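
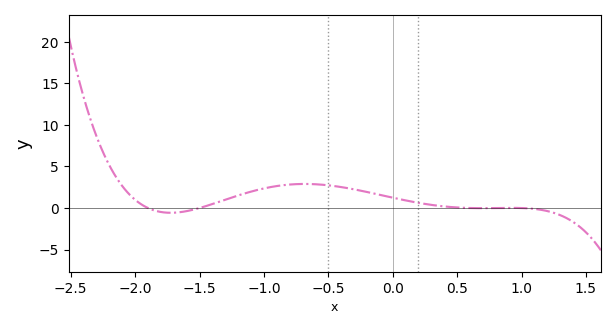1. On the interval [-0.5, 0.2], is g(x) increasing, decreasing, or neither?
decreasing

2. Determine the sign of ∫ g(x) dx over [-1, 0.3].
positive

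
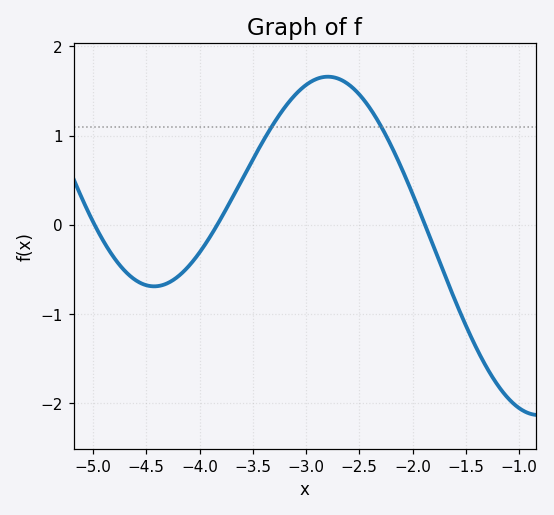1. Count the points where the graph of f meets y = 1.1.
2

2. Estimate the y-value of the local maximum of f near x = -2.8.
1.7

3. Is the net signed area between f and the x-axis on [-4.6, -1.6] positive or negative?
positive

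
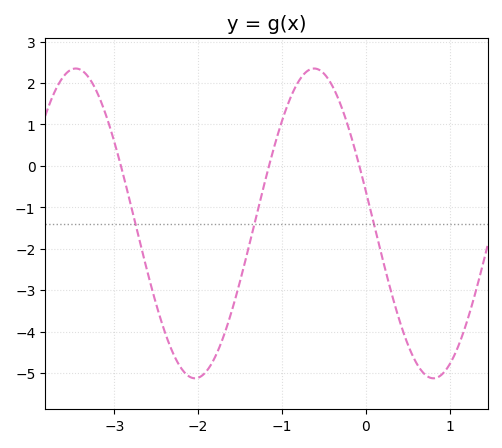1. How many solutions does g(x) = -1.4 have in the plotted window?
3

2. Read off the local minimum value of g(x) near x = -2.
-5.13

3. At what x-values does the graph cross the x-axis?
-2.92, -1.15, -0.077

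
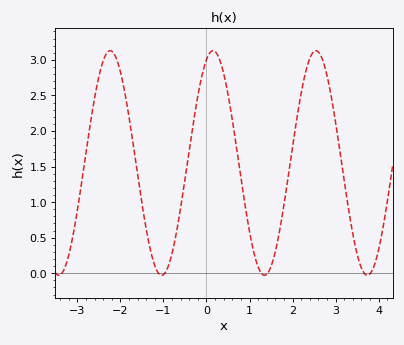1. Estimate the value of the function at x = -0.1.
2.79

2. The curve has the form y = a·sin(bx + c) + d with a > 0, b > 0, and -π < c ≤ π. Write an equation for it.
y = 1.58sin(2.63x + 1.17) + 1.55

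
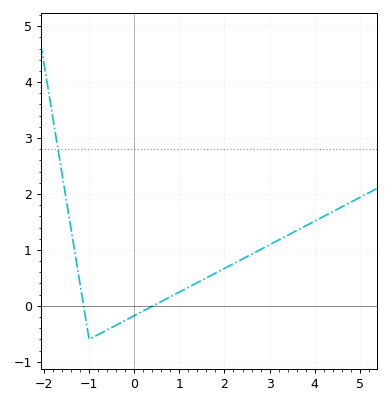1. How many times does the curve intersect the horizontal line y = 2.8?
1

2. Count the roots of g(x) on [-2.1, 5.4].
2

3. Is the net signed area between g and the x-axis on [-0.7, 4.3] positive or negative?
positive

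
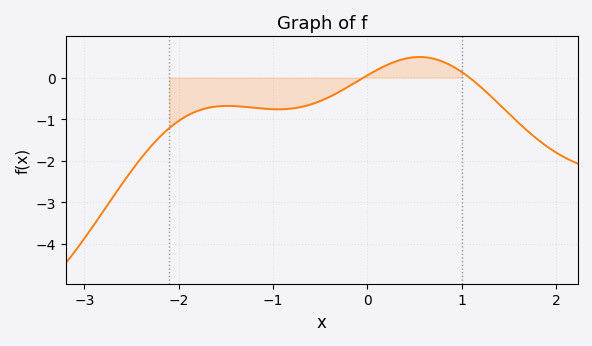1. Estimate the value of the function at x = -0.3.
-0.3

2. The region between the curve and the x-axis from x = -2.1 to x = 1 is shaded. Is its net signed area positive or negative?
negative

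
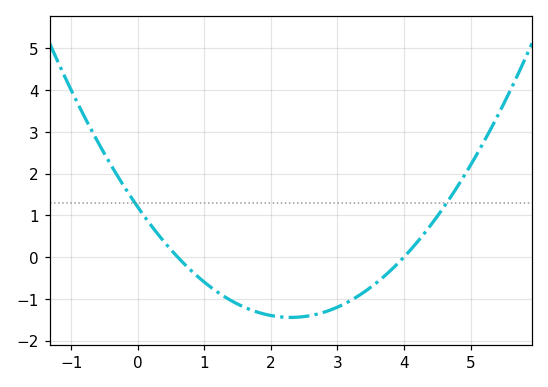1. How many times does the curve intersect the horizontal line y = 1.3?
2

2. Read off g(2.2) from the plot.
-1.4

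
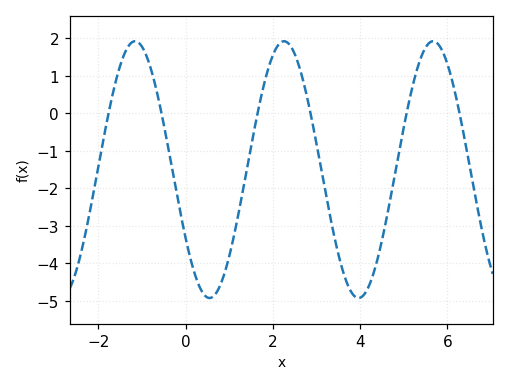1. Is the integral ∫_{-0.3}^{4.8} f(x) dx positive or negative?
negative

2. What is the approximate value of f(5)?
-0.372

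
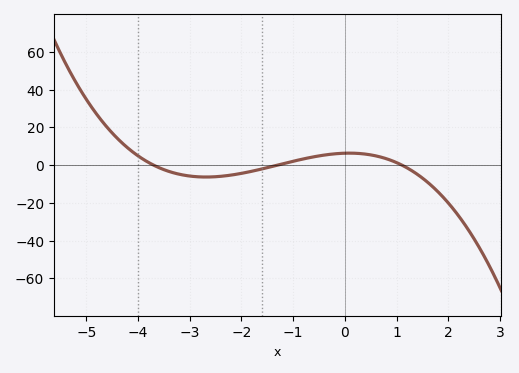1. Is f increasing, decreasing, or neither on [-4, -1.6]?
neither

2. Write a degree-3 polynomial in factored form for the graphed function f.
y = -1.19(x + 3.7)(x + 1.3)(x - 1.1)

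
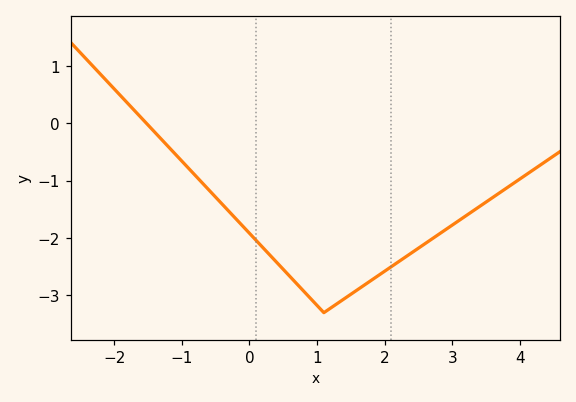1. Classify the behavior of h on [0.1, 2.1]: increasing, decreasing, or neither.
neither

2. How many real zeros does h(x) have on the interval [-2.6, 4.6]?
1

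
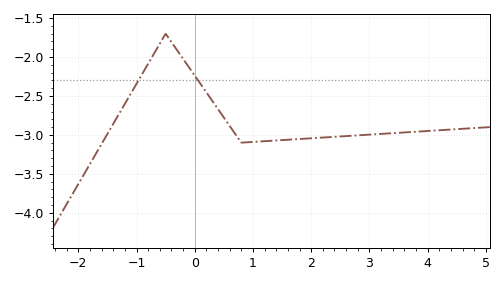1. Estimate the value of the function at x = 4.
-2.95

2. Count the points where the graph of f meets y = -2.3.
2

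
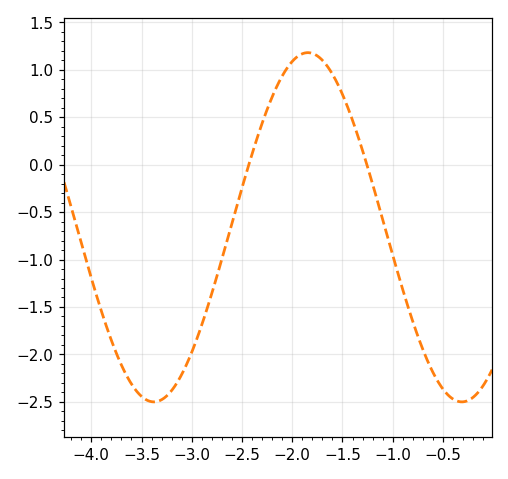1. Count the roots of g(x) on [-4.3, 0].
2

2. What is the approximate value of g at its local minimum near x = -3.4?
-2.5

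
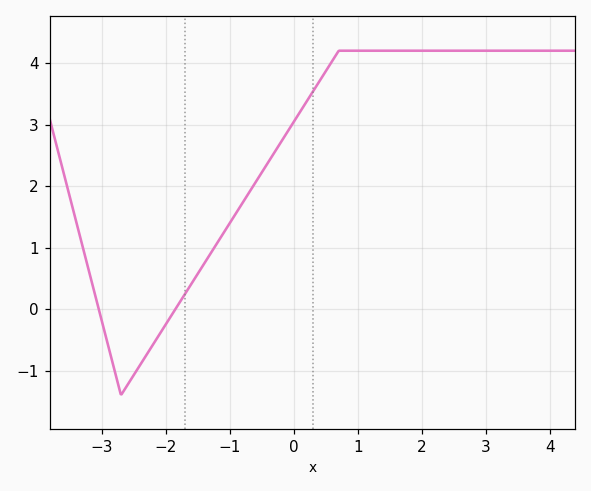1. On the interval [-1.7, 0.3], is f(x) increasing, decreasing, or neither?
increasing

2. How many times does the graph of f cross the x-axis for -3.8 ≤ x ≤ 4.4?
2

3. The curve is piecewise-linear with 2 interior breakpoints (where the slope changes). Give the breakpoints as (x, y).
(-2.7, -1.4); (0.7, 4.2)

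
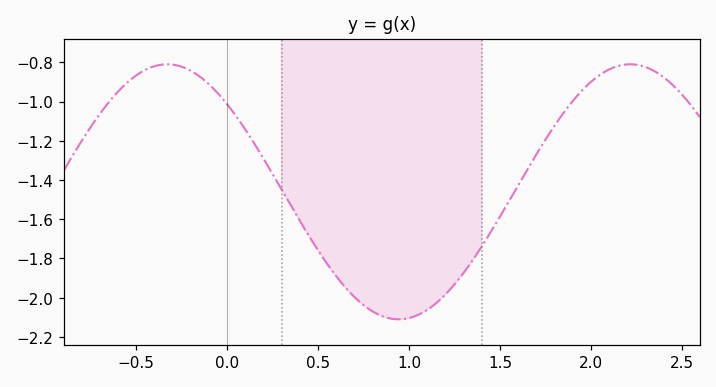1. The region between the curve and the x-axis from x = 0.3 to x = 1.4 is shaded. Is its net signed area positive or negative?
negative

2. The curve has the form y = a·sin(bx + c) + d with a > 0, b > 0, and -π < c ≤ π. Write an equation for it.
y = 0.65sin(2.47x + 2.38) - 1.46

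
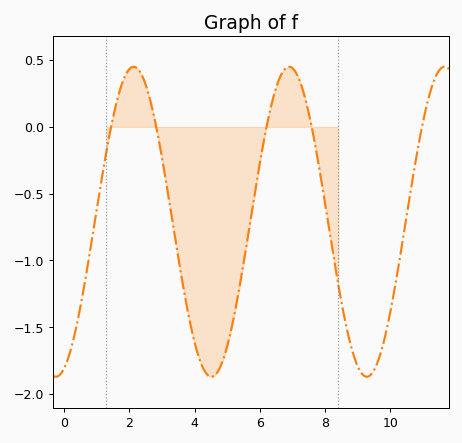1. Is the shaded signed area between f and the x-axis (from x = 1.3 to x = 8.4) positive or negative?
negative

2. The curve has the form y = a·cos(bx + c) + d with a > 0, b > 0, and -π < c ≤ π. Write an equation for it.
y = 1.16cos(1.3x - 2.8) - 0.71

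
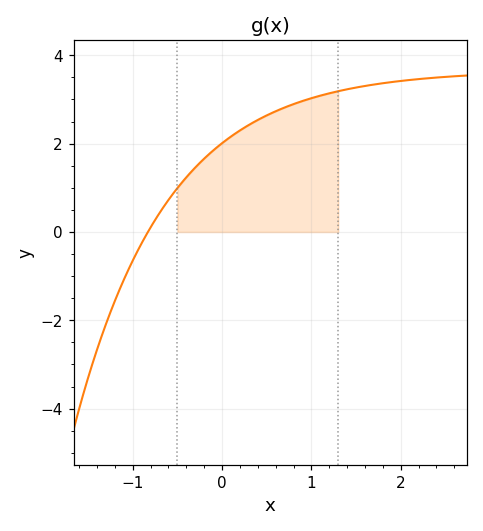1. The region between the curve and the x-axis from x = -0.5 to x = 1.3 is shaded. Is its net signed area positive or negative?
positive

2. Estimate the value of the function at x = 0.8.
2.89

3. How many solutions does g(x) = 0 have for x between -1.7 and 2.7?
1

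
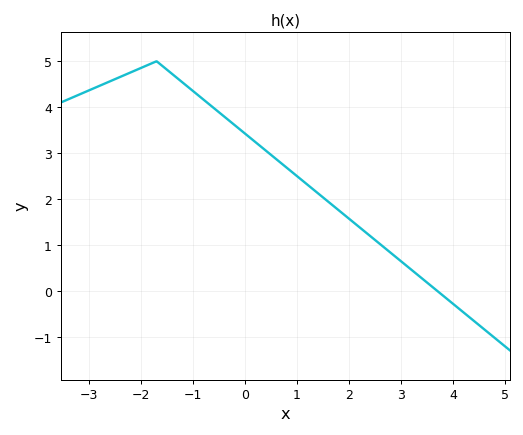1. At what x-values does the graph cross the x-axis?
3.6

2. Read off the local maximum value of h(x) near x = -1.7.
5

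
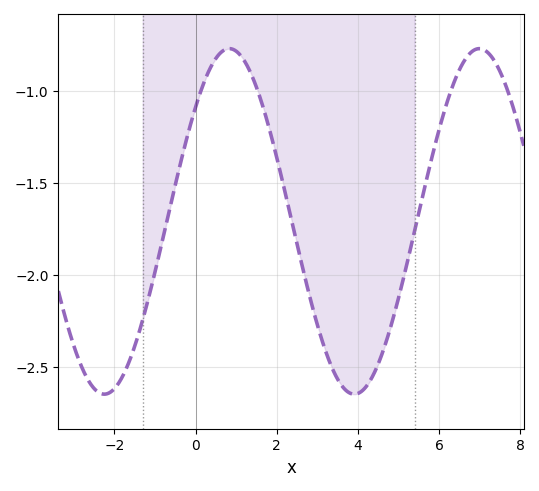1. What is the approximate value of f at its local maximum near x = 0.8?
-0.77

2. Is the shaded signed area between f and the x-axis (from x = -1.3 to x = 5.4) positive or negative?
negative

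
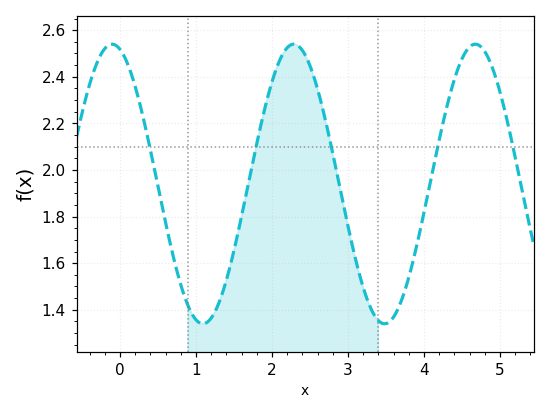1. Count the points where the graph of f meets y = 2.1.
5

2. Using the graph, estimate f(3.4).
1.35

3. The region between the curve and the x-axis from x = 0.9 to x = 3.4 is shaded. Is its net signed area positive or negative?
positive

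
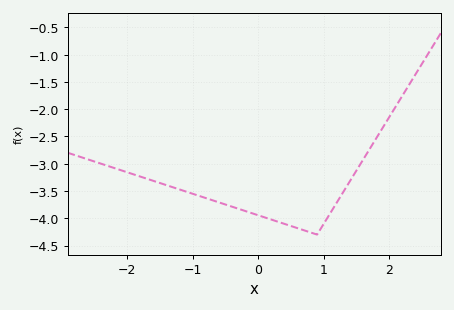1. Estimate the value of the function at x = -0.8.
-3.63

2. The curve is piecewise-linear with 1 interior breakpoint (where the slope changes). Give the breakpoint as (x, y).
(0.9, -4.3)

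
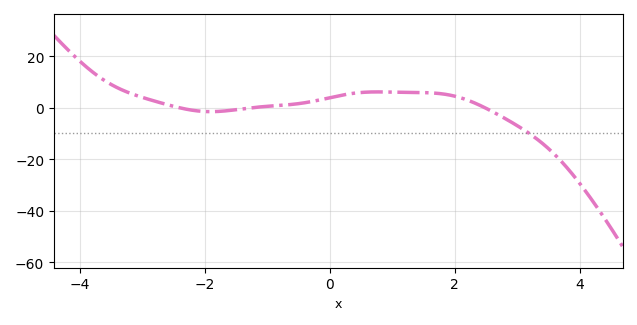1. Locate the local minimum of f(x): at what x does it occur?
-1.91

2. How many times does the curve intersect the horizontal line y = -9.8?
1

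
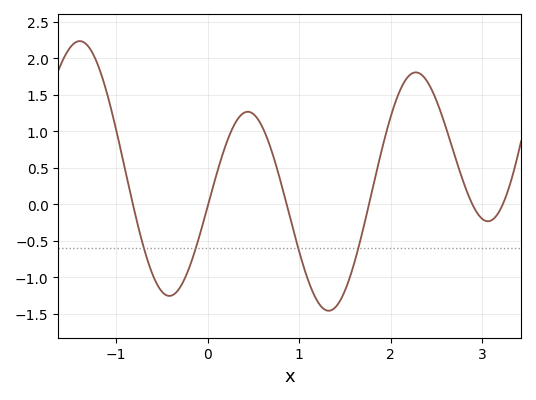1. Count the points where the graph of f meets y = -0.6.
4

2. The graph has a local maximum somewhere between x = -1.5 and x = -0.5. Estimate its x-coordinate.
-1.4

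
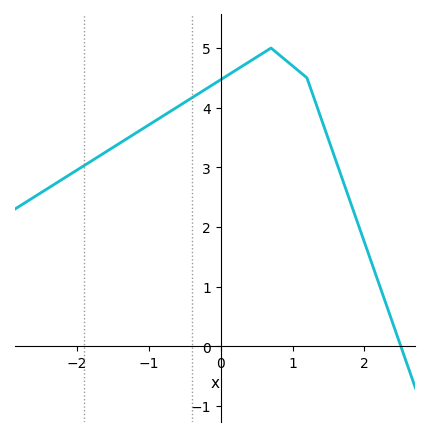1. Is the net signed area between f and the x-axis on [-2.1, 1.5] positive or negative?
positive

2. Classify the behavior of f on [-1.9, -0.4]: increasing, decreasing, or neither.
increasing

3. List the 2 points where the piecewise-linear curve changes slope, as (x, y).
(0.7, 5); (1.2, 4.5)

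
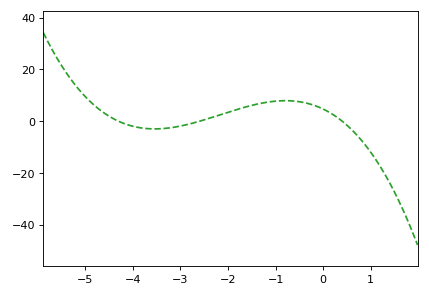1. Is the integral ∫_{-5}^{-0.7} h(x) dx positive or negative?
positive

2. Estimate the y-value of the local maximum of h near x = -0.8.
8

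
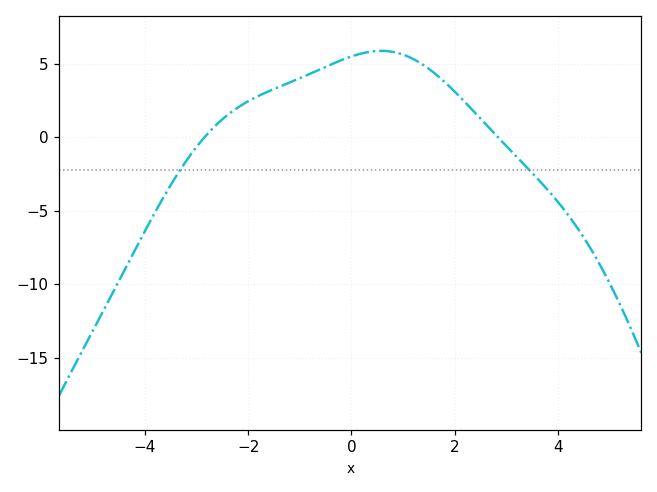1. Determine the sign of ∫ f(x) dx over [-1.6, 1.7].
positive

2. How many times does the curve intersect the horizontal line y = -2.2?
2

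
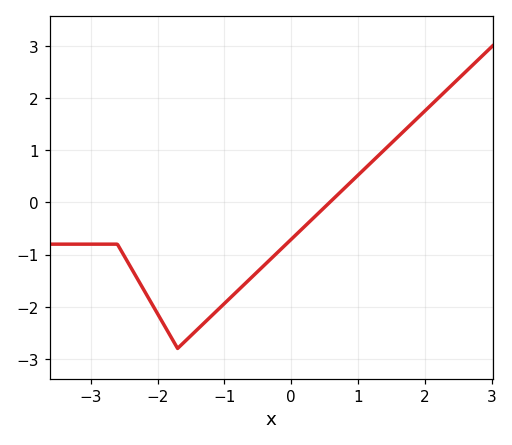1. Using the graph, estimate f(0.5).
-0.093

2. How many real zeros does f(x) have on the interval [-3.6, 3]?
1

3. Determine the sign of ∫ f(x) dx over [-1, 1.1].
negative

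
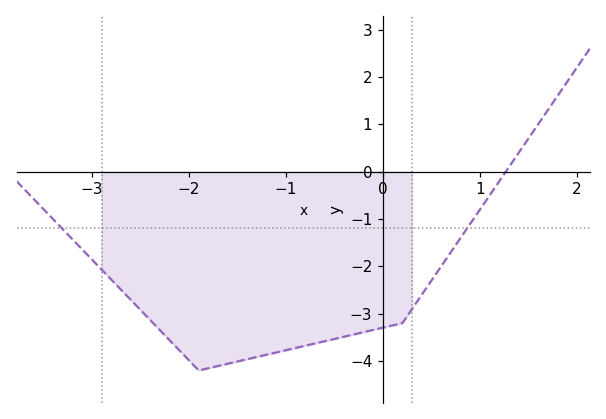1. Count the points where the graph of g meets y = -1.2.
2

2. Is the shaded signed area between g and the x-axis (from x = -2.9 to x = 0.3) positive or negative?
negative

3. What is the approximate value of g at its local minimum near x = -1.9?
-4.2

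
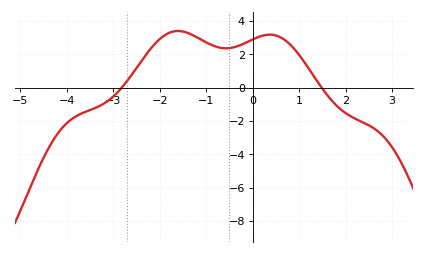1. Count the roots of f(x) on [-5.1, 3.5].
2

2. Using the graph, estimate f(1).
2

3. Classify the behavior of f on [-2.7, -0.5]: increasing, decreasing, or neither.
neither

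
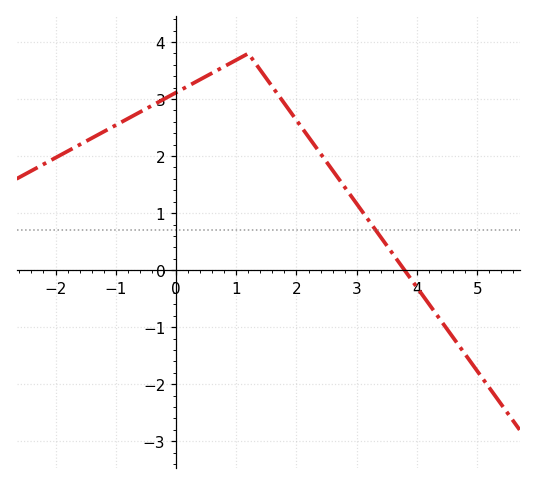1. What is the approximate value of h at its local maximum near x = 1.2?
3.8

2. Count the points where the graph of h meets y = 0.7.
1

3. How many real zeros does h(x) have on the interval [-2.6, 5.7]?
1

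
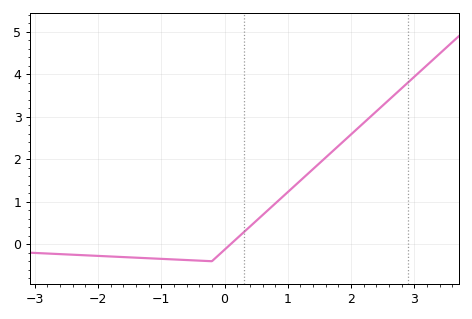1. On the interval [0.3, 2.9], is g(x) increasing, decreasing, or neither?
increasing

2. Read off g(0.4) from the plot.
0.4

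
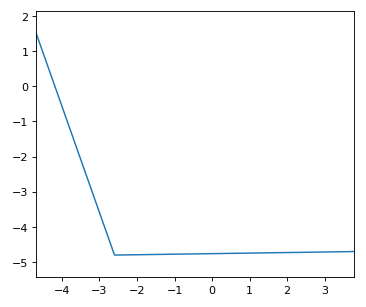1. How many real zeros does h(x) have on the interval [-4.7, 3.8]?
1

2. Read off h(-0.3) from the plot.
-4.8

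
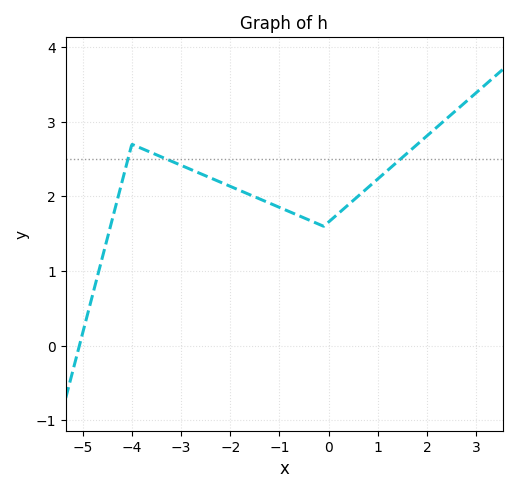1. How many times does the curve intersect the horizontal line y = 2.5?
3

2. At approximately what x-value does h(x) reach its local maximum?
-4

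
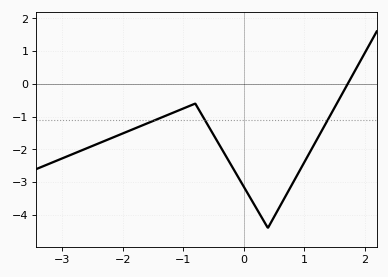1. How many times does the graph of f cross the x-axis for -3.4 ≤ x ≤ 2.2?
1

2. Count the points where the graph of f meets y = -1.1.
3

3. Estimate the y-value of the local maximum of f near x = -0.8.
-0.6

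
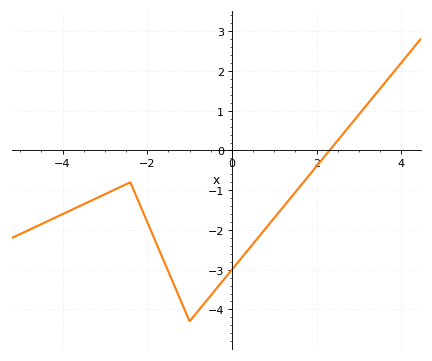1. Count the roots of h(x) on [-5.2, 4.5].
1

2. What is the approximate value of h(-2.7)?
-0.95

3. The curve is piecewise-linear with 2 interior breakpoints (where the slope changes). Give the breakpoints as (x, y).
(-2.4, -0.8); (-1, -4.3)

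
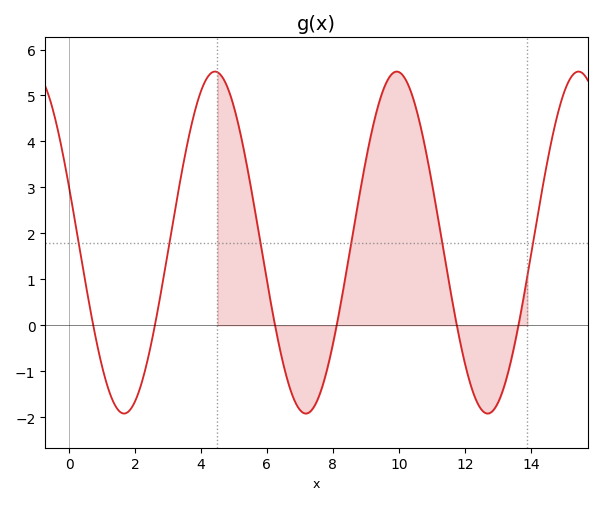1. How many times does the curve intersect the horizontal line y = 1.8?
6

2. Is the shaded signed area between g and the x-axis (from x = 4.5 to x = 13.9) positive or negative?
positive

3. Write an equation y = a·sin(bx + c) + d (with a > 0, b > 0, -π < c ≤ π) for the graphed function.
y = 3.72sin(1.14x + 2.81) + 1.8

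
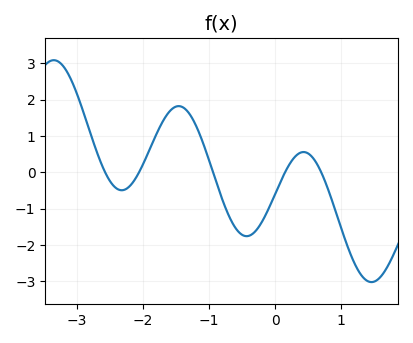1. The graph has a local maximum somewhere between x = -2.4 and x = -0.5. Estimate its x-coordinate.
-1.5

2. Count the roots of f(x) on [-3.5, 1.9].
5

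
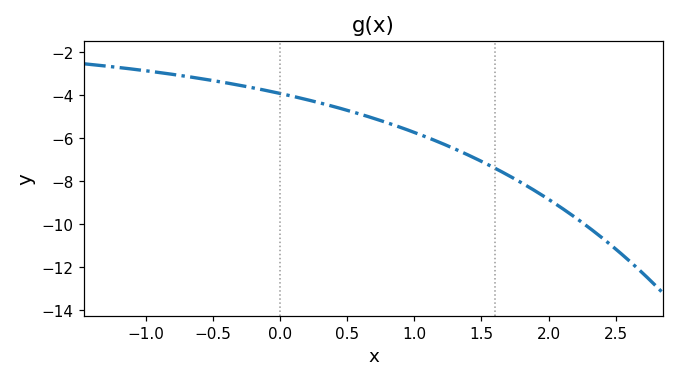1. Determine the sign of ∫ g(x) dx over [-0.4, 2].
negative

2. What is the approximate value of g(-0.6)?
-3.2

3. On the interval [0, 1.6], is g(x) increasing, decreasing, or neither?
decreasing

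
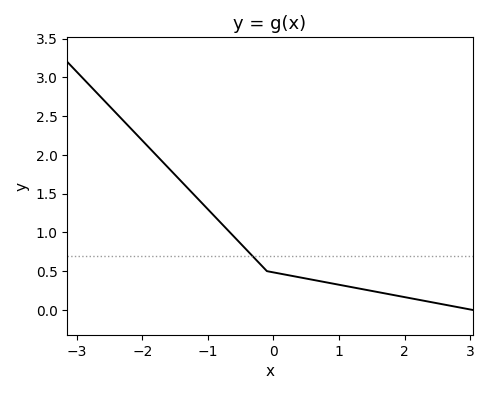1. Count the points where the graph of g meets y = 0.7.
1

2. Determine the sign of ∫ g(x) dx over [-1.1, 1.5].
positive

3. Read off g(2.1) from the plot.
0.15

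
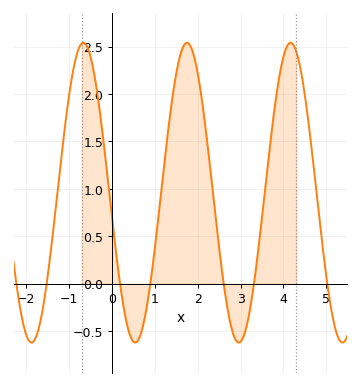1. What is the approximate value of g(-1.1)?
1.65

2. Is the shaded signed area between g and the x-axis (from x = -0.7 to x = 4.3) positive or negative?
positive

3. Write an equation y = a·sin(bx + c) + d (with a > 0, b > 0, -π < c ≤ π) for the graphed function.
y = 1.58sin(2.6x - 3) + 0.96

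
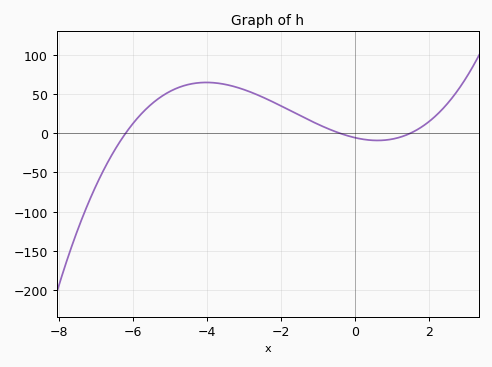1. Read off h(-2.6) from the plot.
50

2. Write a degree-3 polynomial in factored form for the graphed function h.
y = 1.49(x + 6.2)(x + 0.4)(x - 1.5)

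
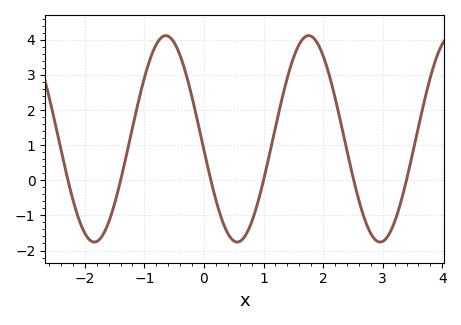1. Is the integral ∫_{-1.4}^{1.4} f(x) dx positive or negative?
positive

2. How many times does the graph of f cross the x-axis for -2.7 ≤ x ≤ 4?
6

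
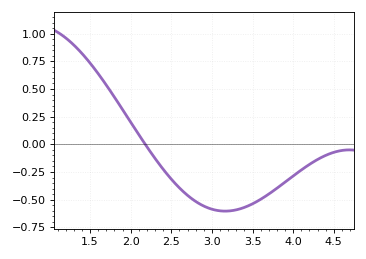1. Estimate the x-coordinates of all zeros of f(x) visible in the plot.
2.2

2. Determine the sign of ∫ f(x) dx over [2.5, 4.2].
negative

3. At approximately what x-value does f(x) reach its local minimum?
3.15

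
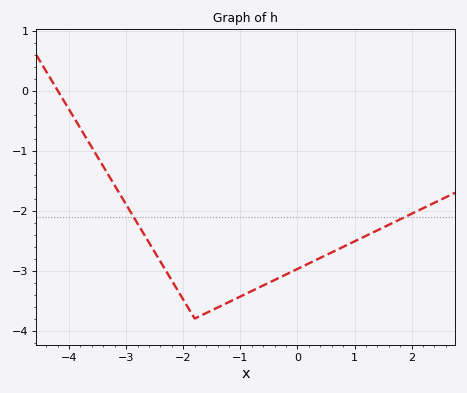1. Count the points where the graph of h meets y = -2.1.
2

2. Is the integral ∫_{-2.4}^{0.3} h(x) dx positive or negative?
negative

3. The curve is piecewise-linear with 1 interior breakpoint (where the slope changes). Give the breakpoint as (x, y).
(-1.8, -3.8)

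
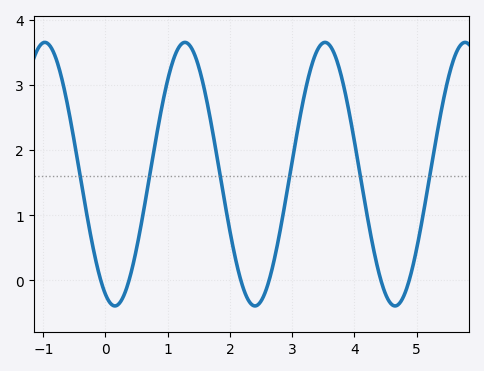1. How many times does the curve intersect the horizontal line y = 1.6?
6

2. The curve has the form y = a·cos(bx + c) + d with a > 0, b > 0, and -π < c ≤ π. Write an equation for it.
y = 2.02cos(2.8x + 2.7) + 1.63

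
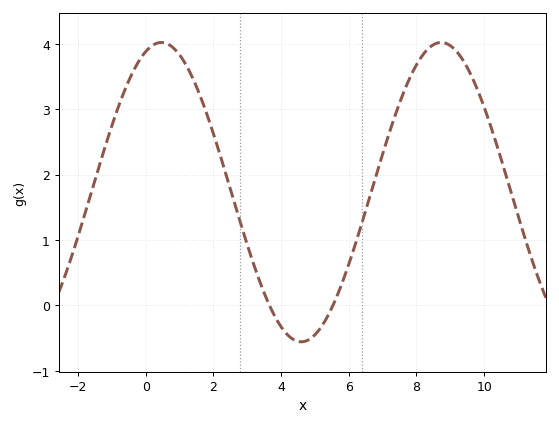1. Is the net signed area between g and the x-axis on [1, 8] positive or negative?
positive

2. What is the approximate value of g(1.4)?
3.46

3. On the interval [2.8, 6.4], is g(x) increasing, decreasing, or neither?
neither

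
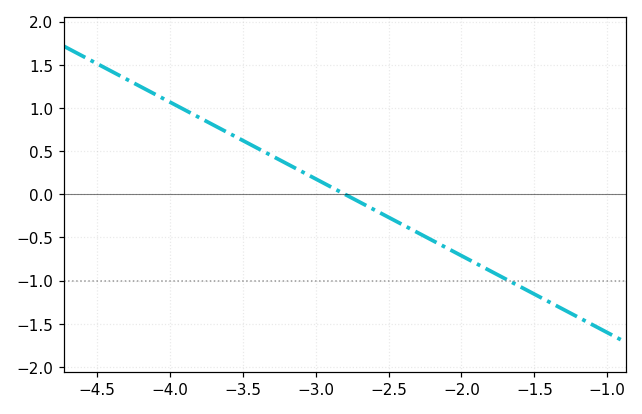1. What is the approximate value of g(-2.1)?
-0.623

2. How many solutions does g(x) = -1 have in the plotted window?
1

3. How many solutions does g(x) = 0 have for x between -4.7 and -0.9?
1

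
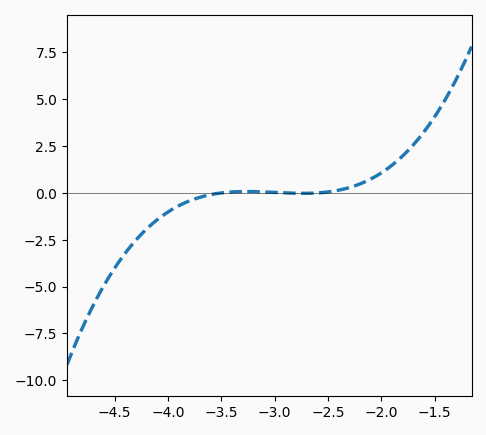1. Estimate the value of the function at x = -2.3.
0.285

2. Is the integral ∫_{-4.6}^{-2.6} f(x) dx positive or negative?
negative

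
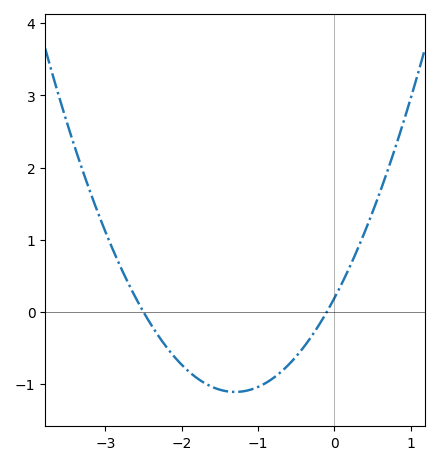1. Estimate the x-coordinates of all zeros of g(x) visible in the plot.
-2.5, -0.1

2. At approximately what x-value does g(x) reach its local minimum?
-1.3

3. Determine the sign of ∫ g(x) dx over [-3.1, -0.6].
negative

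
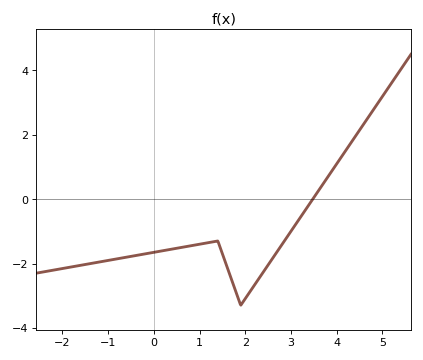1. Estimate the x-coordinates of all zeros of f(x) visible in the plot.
3.48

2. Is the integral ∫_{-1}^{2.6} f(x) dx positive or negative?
negative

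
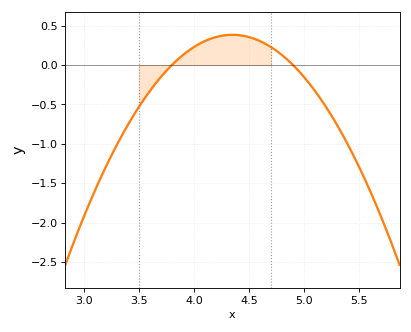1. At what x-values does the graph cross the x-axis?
3.8, 4.9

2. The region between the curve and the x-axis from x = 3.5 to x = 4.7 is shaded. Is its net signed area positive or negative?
positive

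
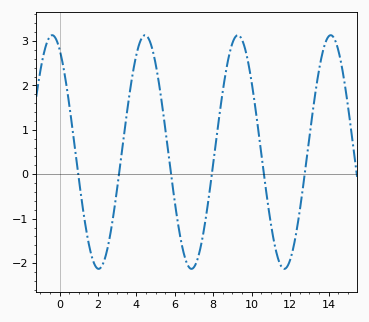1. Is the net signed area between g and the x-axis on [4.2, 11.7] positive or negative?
positive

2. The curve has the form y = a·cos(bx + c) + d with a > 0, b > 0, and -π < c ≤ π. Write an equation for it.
y = 2.63cos(1.3x + 0.5) + 0.5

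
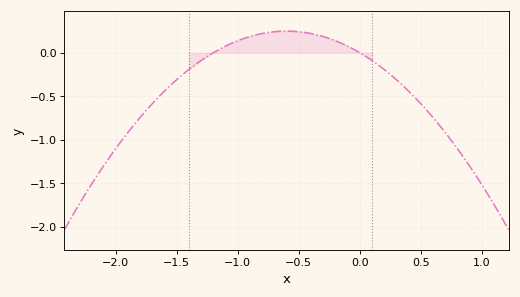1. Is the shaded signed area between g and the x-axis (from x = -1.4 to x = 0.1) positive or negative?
positive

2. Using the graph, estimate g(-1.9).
-0.918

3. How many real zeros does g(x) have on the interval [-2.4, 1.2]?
2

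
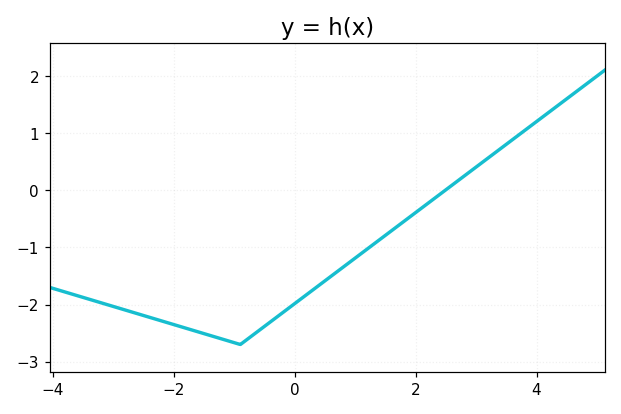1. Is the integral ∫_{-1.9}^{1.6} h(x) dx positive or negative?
negative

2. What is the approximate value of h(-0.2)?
-2.1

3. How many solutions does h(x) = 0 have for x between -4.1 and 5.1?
1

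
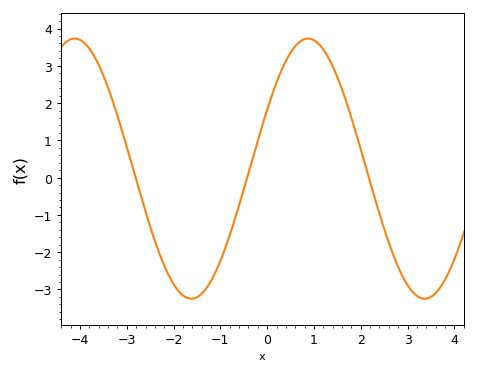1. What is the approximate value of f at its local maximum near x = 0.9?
3.73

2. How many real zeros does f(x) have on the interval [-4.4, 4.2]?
3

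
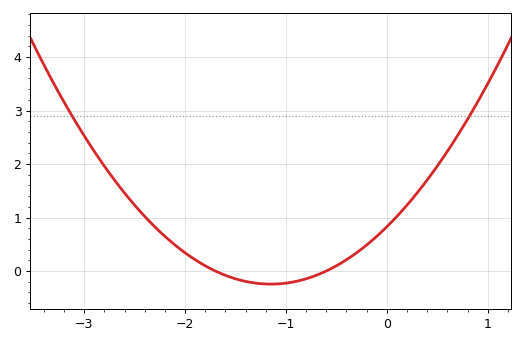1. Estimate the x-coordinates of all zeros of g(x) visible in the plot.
-1.7, -0.6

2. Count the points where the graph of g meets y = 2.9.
2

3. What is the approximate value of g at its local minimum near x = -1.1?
-0.245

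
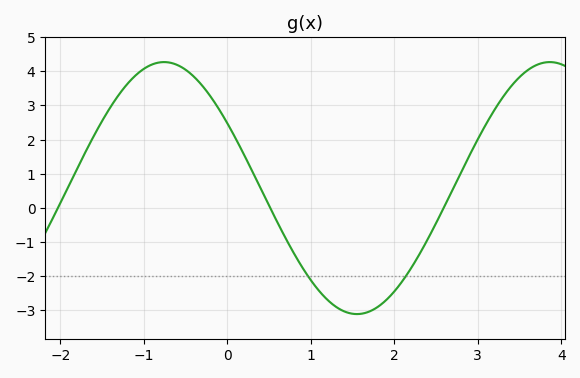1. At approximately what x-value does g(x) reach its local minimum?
1.55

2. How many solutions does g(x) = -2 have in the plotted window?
2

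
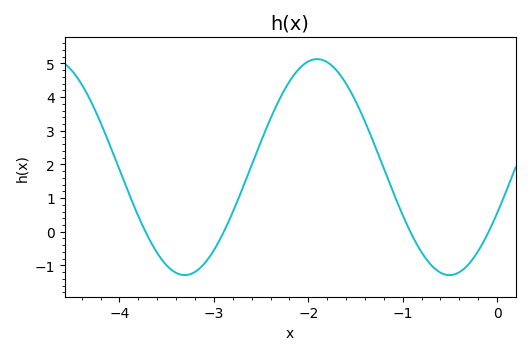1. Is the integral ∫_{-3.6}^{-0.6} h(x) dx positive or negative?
positive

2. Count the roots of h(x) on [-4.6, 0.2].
4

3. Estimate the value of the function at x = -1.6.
4.4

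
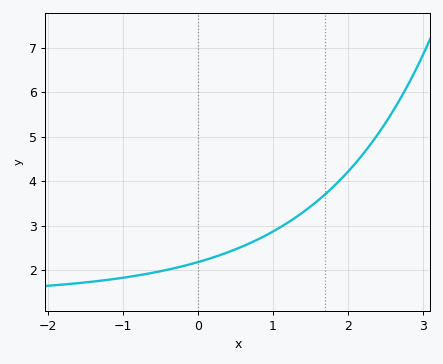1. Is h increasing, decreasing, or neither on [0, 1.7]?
increasing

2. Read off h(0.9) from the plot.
2.78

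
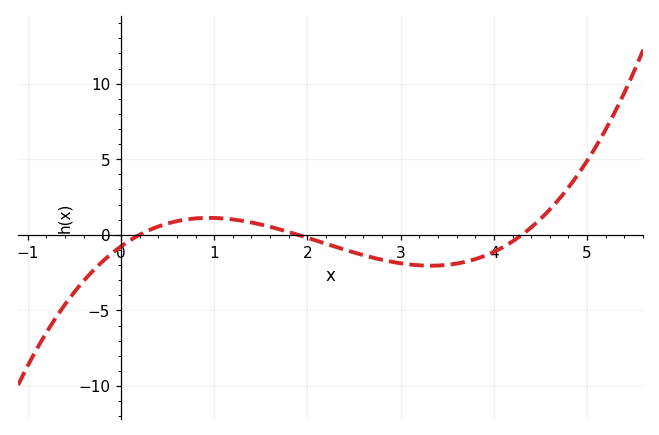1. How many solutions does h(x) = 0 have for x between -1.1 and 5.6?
3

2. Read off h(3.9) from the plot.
-1.5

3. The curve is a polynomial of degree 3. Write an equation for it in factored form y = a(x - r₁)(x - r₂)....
y = 0.47(x - 0.2)(x - 1.9)(x - 4.3)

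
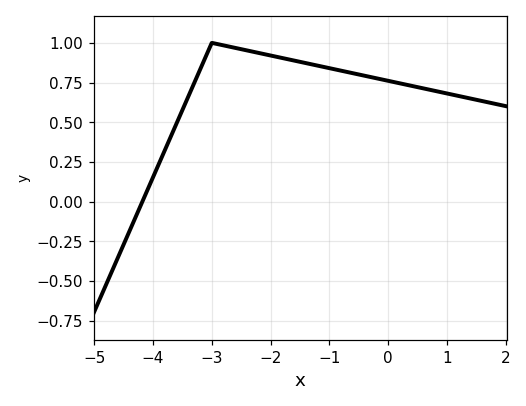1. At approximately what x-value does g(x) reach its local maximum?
-3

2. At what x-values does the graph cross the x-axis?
-4.18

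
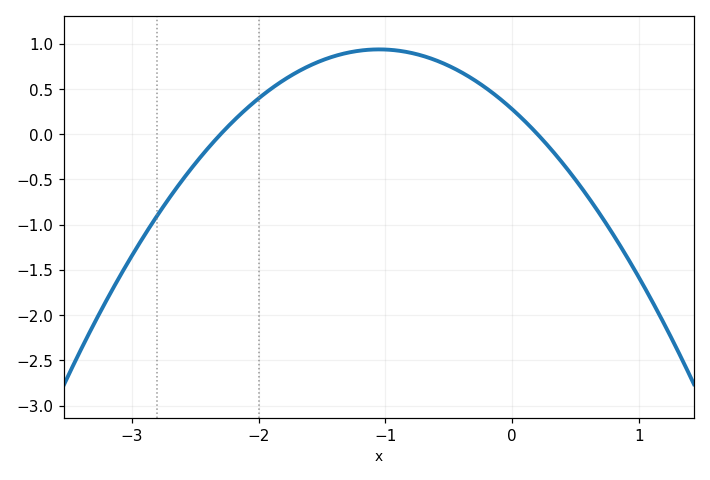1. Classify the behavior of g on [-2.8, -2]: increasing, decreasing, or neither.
increasing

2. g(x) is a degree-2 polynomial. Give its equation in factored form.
y = -0.6(x + 2.3)(x - 0.2)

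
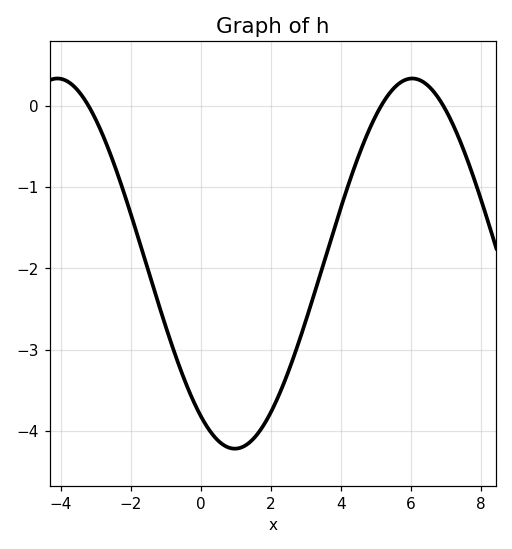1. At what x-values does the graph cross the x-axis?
-3.21, 5.14, 6.93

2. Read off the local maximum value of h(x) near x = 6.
0.34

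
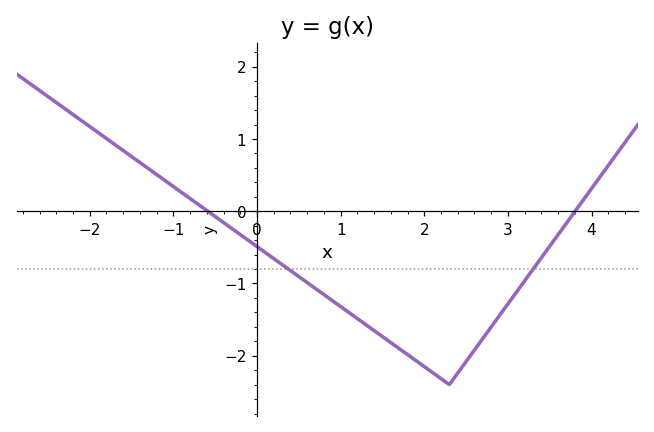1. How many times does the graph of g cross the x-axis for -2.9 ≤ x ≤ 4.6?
2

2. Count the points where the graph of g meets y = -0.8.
2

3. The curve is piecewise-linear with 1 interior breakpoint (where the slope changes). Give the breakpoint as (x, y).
(2.3, -2.4)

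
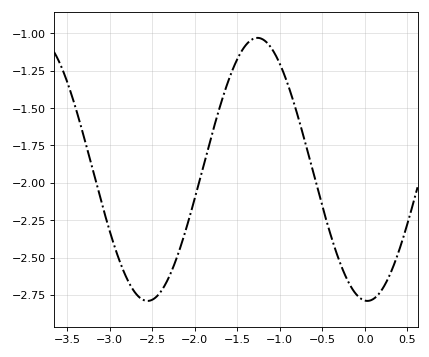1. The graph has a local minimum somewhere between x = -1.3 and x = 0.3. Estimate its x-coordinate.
0.033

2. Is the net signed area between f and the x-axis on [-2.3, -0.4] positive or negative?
negative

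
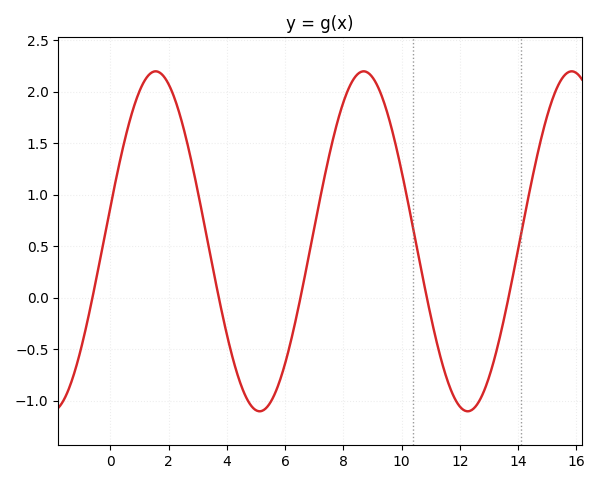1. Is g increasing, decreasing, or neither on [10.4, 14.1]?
neither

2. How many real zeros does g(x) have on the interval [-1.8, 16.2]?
5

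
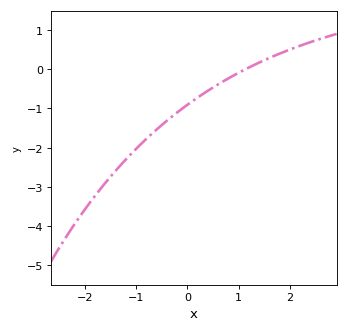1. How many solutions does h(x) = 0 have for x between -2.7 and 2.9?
1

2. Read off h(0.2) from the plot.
-0.7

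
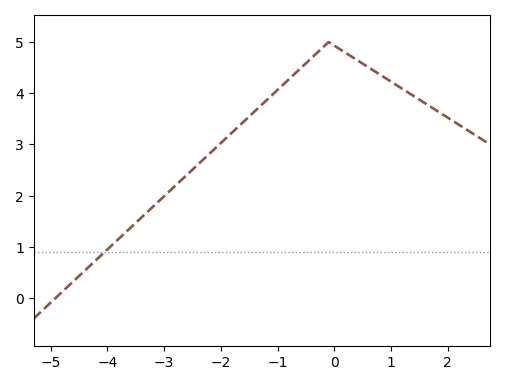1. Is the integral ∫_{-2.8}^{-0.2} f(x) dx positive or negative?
positive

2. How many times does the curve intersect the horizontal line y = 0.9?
1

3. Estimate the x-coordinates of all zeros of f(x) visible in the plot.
-5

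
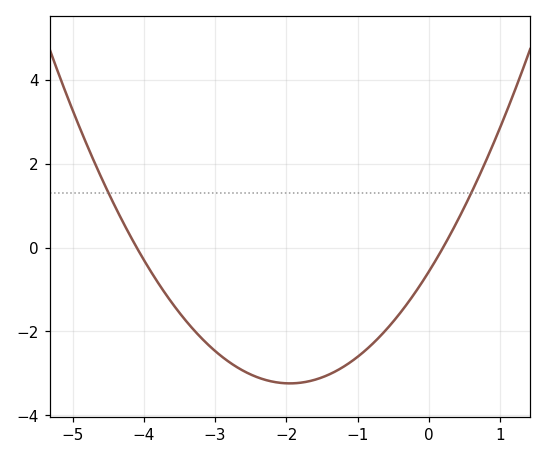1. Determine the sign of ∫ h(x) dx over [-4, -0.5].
negative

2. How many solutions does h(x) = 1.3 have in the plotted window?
2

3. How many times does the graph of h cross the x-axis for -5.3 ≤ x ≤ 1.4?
2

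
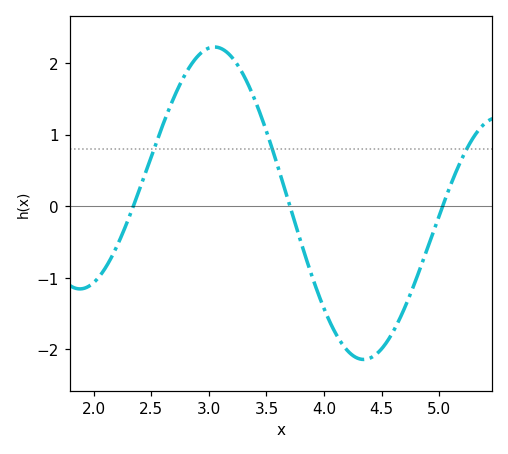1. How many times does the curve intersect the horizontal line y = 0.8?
3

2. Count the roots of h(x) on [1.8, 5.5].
3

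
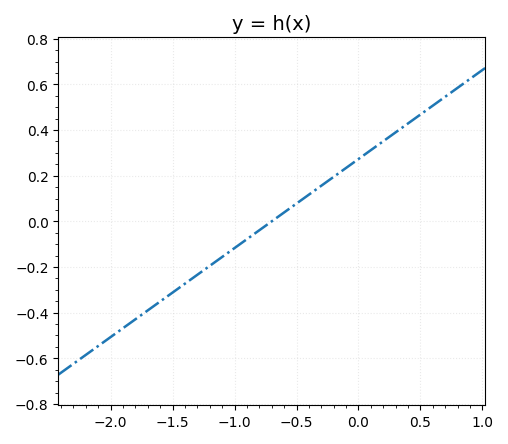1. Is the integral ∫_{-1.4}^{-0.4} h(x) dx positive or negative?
negative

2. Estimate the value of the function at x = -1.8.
-0.42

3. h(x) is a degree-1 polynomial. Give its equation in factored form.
y = 0.39(x + 0.7)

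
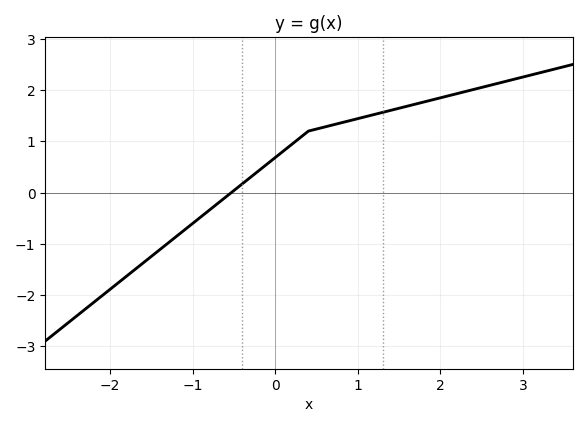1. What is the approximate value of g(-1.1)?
-0.73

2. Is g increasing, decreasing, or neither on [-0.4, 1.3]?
increasing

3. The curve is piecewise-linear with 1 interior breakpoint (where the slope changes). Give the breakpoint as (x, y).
(0.4, 1.2)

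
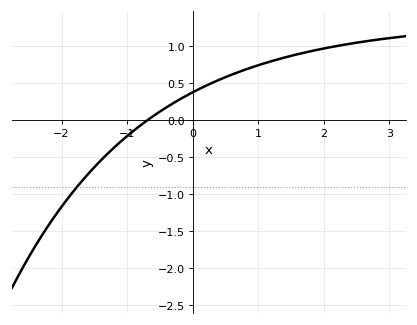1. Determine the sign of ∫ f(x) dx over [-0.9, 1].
positive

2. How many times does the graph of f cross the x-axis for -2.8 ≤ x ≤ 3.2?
1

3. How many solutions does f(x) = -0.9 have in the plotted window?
1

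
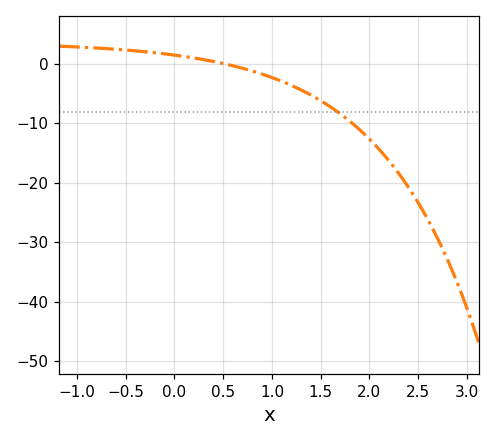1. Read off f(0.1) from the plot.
1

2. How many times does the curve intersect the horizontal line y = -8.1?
1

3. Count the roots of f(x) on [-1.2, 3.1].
1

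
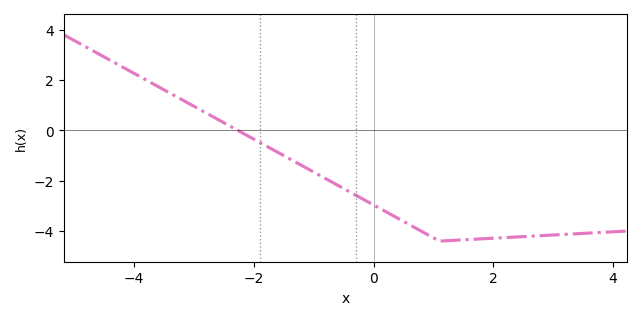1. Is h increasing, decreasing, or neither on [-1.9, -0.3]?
decreasing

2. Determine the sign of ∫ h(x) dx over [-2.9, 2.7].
negative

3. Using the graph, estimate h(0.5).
-3.6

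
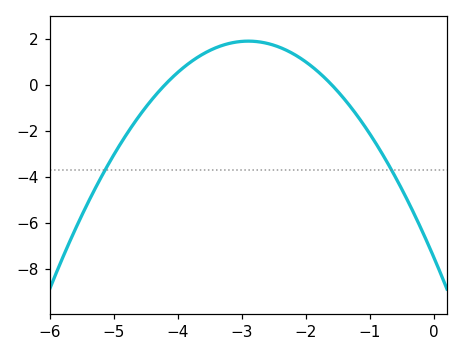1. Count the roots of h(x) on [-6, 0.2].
2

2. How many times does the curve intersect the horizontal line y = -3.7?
2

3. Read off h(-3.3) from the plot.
1.71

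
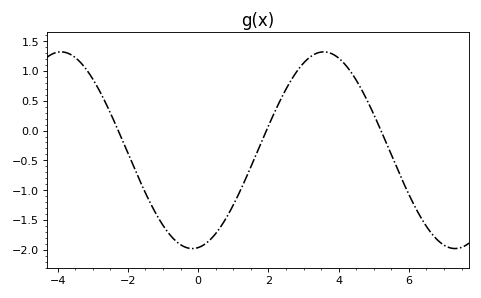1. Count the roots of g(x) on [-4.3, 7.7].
3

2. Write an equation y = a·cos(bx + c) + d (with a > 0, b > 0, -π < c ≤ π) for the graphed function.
y = 1.65cos(0.84x - 3) - 0.33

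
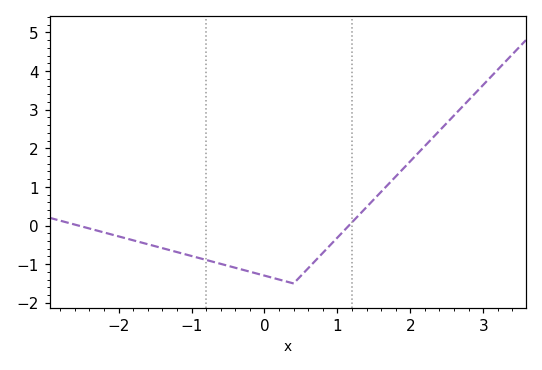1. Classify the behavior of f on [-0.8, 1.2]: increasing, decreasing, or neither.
neither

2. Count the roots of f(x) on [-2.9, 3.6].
2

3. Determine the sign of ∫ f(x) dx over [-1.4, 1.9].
negative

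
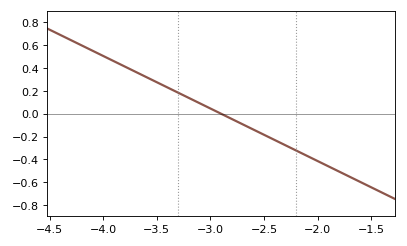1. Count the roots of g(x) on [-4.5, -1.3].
1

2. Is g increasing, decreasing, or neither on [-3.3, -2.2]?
decreasing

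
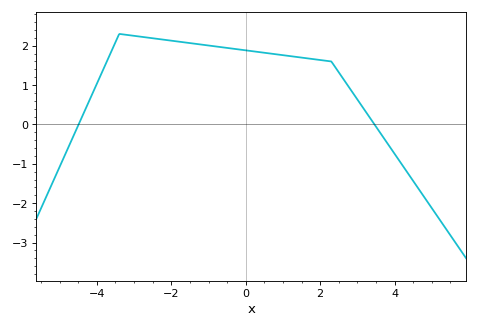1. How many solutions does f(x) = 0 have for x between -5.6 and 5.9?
2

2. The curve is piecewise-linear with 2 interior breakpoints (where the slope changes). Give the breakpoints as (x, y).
(-3.4, 2.3); (2.3, 1.6)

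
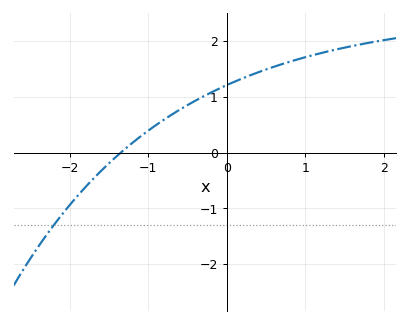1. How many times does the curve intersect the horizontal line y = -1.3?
1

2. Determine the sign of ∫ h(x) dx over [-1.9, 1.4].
positive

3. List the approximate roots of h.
-1.35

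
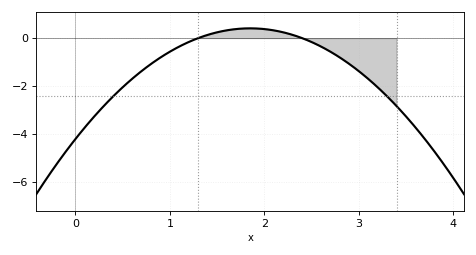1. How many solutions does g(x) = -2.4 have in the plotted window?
2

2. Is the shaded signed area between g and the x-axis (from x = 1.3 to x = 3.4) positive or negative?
negative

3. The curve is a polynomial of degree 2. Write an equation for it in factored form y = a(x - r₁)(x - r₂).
y = -1.35(x - 1.3)(x - 2.4)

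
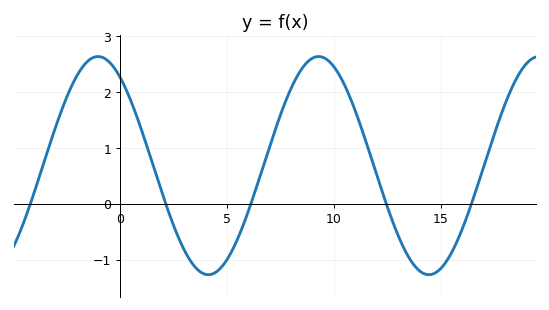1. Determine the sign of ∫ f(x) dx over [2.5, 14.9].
positive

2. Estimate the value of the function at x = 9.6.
2.6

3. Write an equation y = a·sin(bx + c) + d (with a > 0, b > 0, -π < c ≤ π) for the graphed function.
y = 1.95sin(0.61x + 2.2) + 0.69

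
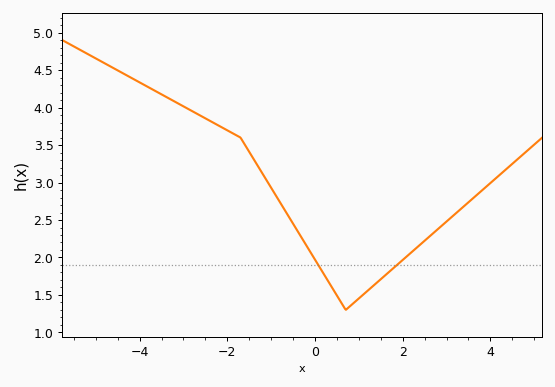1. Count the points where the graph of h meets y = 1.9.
2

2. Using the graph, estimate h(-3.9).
4.3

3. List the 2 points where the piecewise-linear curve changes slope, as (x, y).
(-1.7, 3.6); (0.7, 1.3)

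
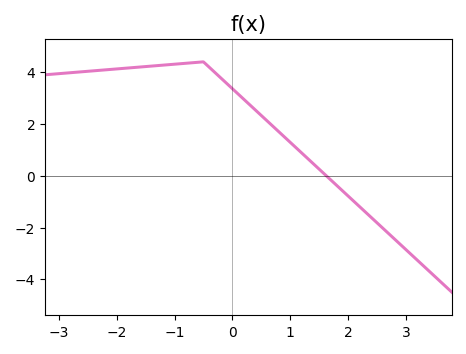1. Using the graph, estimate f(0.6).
2.2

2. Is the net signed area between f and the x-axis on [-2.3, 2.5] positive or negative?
positive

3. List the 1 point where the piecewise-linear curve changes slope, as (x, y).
(-0.5, 4.4)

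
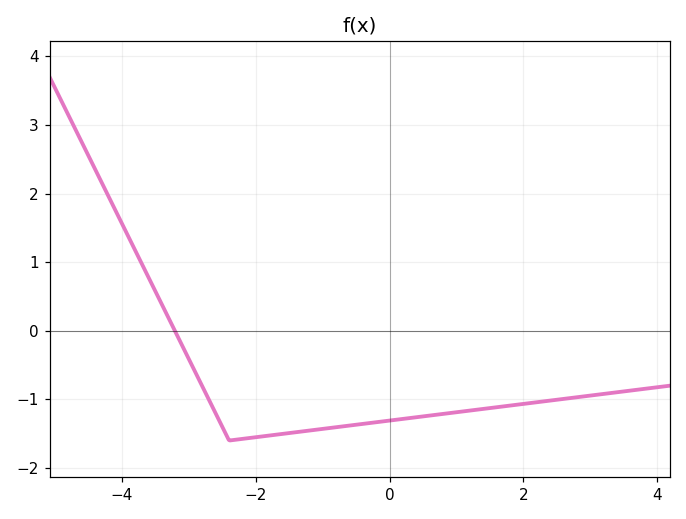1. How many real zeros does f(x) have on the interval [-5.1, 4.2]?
1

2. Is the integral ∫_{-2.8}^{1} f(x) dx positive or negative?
negative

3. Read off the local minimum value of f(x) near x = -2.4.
-1.6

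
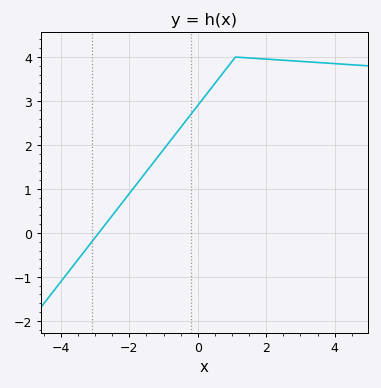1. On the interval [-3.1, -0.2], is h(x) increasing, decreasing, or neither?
increasing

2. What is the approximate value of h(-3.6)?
-0.707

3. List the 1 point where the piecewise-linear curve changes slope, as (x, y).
(1.1, 4)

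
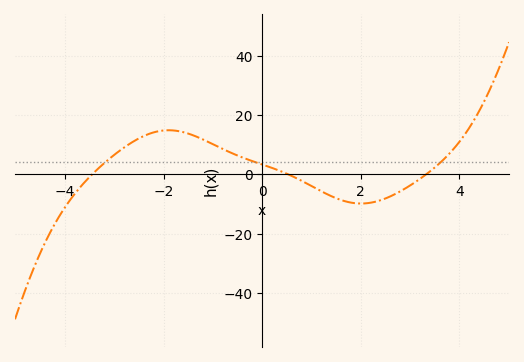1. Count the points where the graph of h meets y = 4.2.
3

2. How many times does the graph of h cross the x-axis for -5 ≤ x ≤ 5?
3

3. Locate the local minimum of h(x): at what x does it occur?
2.01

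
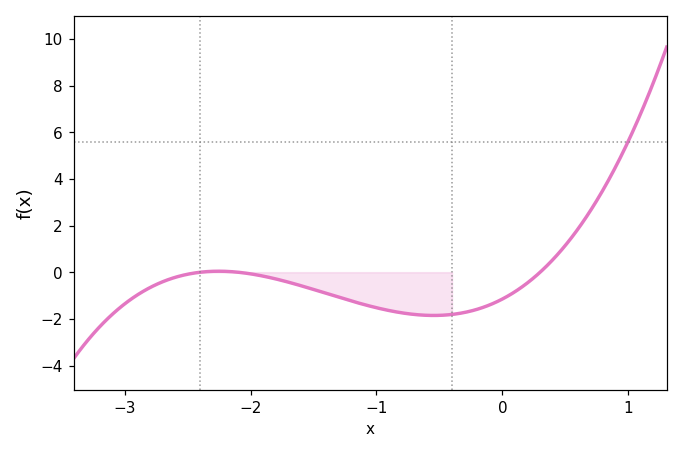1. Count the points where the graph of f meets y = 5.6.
1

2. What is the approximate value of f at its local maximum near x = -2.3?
0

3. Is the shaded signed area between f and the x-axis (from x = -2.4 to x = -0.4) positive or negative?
negative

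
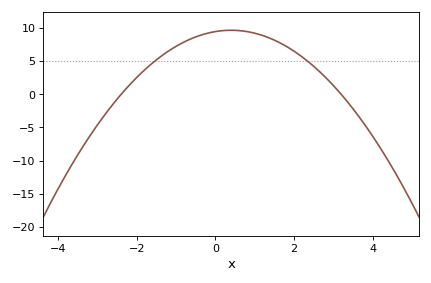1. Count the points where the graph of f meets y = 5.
2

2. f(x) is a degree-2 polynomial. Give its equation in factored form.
y = -1.23(x + 2.4)(x - 3.2)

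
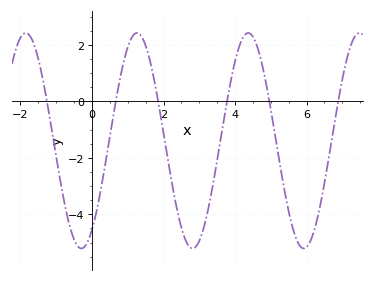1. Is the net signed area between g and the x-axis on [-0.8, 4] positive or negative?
negative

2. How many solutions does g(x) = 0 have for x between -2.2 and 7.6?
6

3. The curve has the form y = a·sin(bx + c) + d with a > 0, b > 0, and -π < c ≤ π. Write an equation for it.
y = 3.82sin(2.02x - 0.97) - 1.39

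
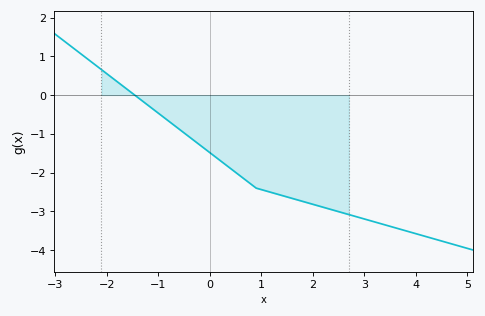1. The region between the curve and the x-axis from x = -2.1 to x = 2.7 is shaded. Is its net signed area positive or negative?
negative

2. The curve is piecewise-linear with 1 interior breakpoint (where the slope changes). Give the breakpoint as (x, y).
(0.9, -2.4)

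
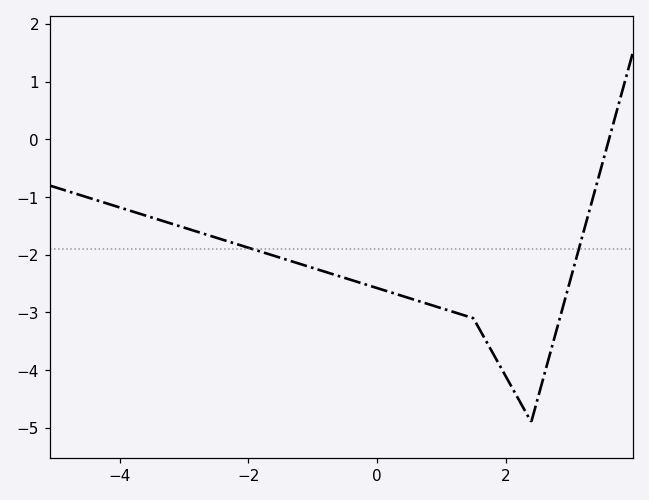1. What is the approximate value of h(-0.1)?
-2.5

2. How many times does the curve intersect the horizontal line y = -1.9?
2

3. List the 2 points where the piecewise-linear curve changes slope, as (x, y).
(1.5, -3.1); (2.4, -4.9)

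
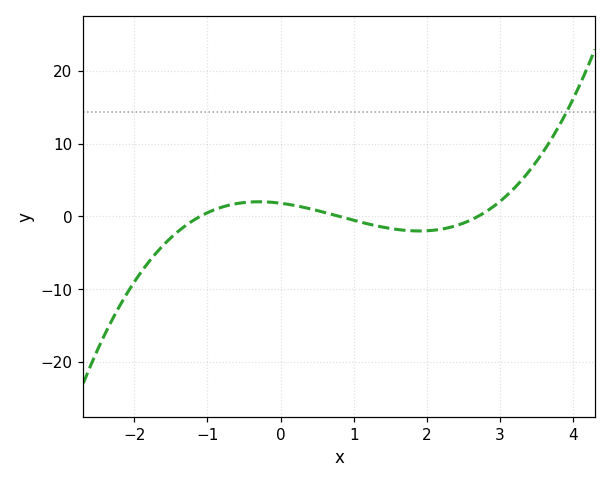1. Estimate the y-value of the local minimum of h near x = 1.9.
-2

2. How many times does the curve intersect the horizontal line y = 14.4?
1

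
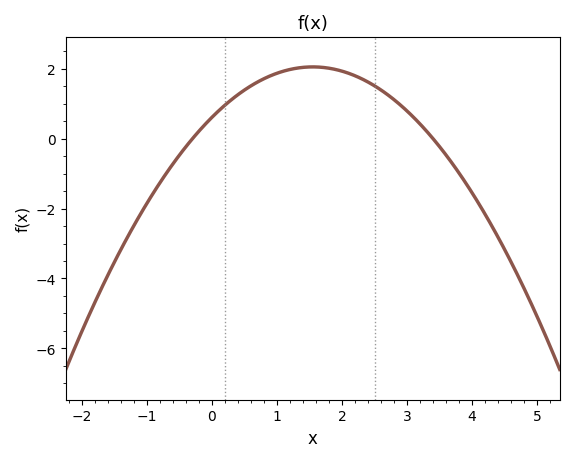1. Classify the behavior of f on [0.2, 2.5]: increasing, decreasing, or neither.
neither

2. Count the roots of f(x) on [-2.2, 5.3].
2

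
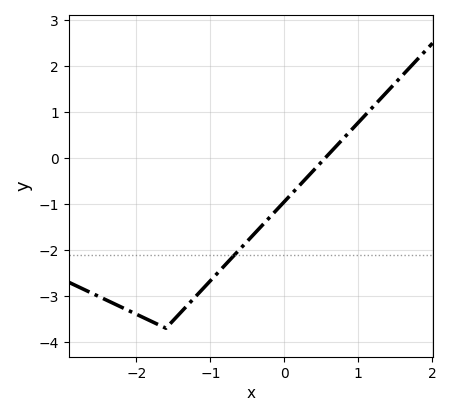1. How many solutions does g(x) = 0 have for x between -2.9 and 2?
1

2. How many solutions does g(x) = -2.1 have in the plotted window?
1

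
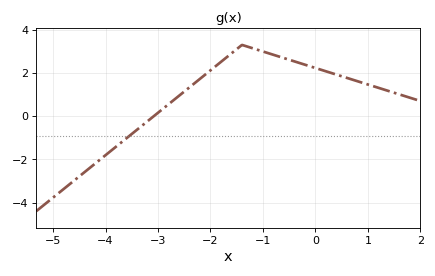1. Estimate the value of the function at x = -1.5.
3.1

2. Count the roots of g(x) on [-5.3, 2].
1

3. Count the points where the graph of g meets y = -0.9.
1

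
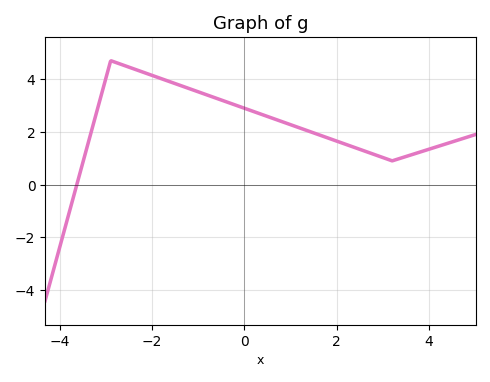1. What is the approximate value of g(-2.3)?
4.4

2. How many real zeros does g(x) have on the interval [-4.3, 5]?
1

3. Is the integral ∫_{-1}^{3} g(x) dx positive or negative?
positive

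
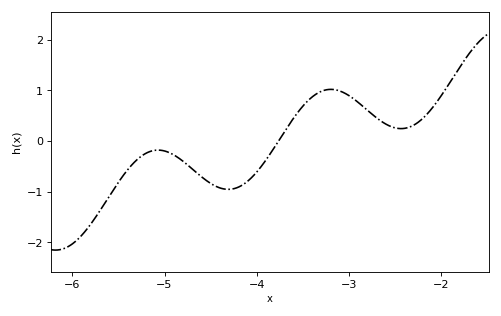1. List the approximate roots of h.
-3.8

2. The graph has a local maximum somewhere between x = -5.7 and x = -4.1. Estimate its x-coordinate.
-5.1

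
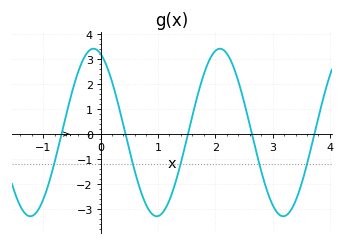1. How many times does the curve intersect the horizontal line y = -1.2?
5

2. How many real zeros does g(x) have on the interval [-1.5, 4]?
5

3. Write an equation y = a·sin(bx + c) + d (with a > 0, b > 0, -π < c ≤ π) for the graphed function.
y = 3.35sin(2.85x + 1.92) + 0.07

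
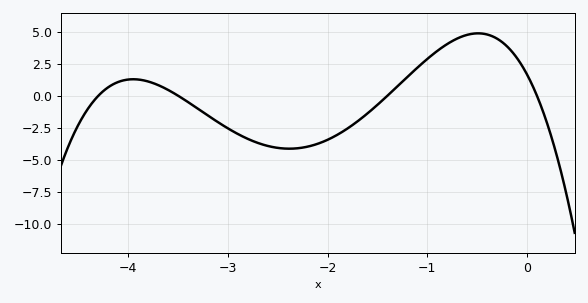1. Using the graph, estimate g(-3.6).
0.45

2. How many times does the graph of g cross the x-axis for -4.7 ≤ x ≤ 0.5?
4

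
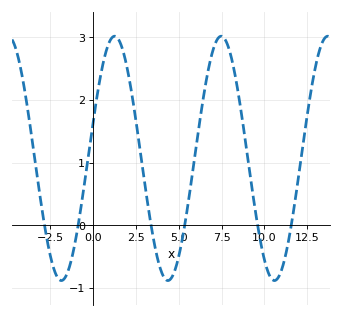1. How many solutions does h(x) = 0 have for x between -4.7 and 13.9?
6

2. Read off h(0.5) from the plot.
2.47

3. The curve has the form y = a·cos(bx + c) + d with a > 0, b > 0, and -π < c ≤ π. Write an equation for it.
y = 1.95cos(1.01x - 1.27) + 1.07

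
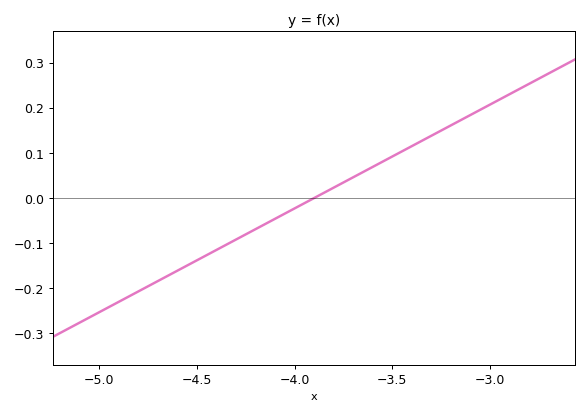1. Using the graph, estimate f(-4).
-0.023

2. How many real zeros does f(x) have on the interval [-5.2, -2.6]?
1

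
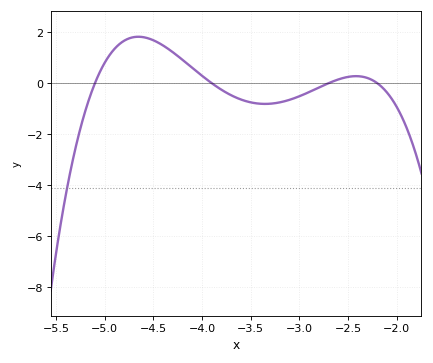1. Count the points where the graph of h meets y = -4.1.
1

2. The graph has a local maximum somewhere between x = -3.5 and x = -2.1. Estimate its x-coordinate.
-2.4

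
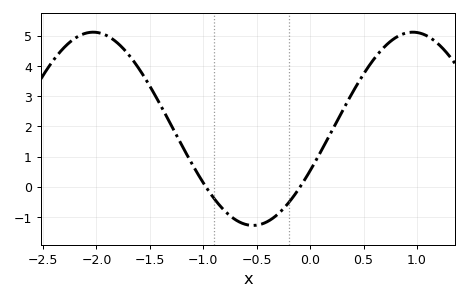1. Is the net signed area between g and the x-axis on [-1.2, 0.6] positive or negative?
positive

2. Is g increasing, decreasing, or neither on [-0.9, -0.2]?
neither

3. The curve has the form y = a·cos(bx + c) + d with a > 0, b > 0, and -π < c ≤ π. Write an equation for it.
y = 3.2cos(2.1x - 2.02) + 1.92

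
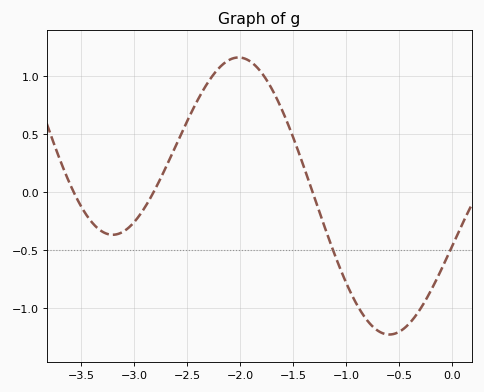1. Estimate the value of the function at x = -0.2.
-0.846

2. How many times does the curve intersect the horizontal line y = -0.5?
2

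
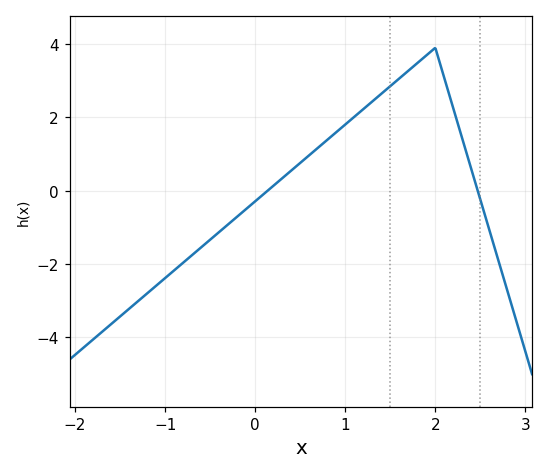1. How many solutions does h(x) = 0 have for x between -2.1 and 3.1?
2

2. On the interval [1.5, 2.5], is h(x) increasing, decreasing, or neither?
neither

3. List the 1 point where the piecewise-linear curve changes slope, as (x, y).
(2, 3.9)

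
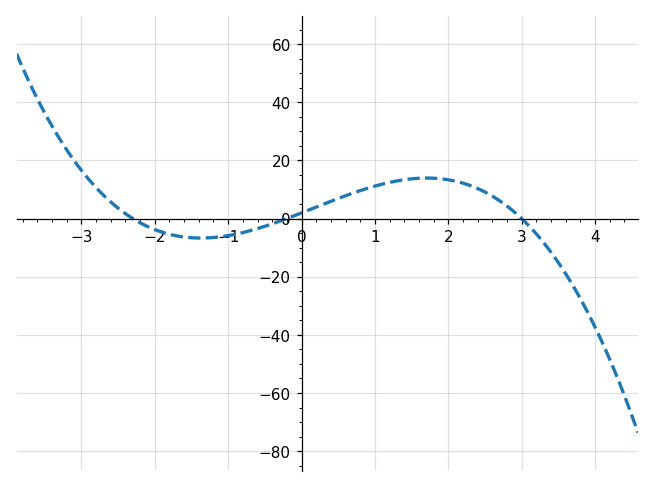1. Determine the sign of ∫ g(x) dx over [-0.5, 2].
positive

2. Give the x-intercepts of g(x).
-2.3, -0.2, 3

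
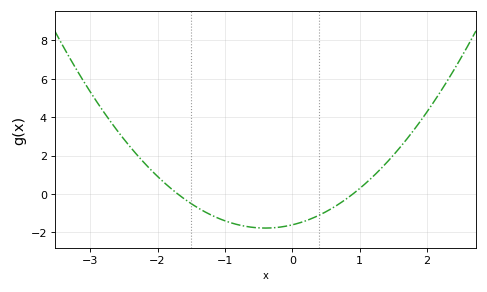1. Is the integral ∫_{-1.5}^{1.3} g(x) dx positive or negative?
negative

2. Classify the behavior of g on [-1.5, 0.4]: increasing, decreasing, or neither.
neither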